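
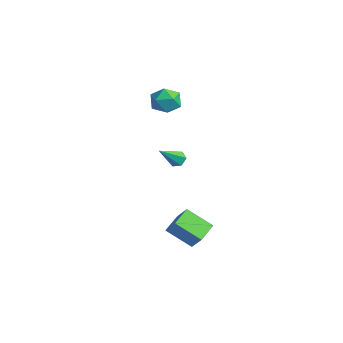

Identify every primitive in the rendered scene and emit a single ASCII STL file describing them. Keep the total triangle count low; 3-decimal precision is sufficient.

solid 
facet normal -0.542 0.783 0.306
outer loop
vertex 1.946 -0.471 -3.471
vertex 2.821 -0.275 -2.423
vertex 3.032 0.722 -4.601
endloop
endfacet
facet normal -0.635 -0.142 -0.760
outer loop
vertex 3.839 -0.445 -5.057
vertex 1.946 -0.471 -3.471
vertex 3.032 0.722 -4.601
endloop
endfacet
facet normal -0.541 0.783 0.306
outer loop
vertex 3.032 0.722 -4.601
vertex 2.821 -0.275 -2.423
vertex 3.908 0.918 -3.553
endloop
endfacet
facet normal 0.551 0.605 -0.574
outer loop
vertex 3.908 0.918 -3.553
vertex 3.839 -0.445 -5.057
vertex 3.032 0.722 -4.601
endloop
endfacet
facet normal -0.552 -0.606 0.574
outer loop
vertex 1.946 -0.471 -3.471
vertex 3.628 -1.442 -2.879
vertex 2.821 -0.275 -2.423
endloop
endfacet
facet normal -0.635 -0.141 -0.760
outer loop
vertex 2.752 -1.638 -3.927
vertex 1.946 -0.471 -3.471
vertex 3.839 -0.445 -5.057
endloop
endfacet
facet normal -0.551 -0.605 0.574
outer loop
vertex 2.752 -1.638 -3.927
vertex 3.628 -1.442 -2.879
vertex 1.946 -0.471 -3.471
endloop
endfacet
facet normal 0.634 0.142 0.760
outer loop
vertex 2.821 -0.275 -2.423
vertex 3.628 -1.442 -2.879
vertex 3.908 0.918 -3.553
endloop
endfacet
facet normal 0.552 0.605 -0.574
outer loop
vertex 4.714 -0.249 -4.009
vertex 3.839 -0.445 -5.057
vertex 3.908 0.918 -3.553
endloop
endfacet
facet normal 0.635 0.142 0.760
outer loop
vertex 3.908 0.918 -3.553
vertex 3.628 -1.442 -2.879
vertex 4.714 -0.249 -4.009
endloop
endfacet
facet normal 0.542 -0.783 -0.306
outer loop
vertex 4.714 -0.249 -4.009
vertex 2.752 -1.638 -3.927
vertex 3.839 -0.445 -5.057
endloop
endfacet
facet normal 0.541 -0.783 -0.306
outer loop
vertex 3.628 -1.442 -2.879
vertex 2.752 -1.638 -3.927
vertex 4.714 -0.249 -4.009
endloop
endfacet
facet normal -0.294 0.706 -0.644
outer loop
vertex 0.786 0.702 0.659
vertex 0.339 0.326 0.451
vertex 0.225 0.71 0.924
endloop
endfacet
facet normal 0.371 0.518 0.770
outer loop
vertex 0.786 0.702 0.659
vertex 0.225 0.71 0.924
vertex 0.981 -1.206 1.849
endloop
endfacet
facet normal -0.296 0.705 -0.644
outer loop
vertex 0.225 0.71 0.924
vertex 0.339 0.326 0.451
vertex -0.221 0.333 0.716
endloop
endfacet
facet normal -0.539 0.184 0.822
outer loop
vertex 0.225 0.71 0.924
vertex -0.221 0.333 0.716
vertex 0.981 -1.206 1.849
endloop
endfacet
facet normal -0.296 0.705 -0.644
outer loop
vertex -0.221 0.333 0.716
vertex 0.339 0.326 0.451
vertex -0.107 -0.051 0.243
endloop
endfacet
facet normal -0.839 -0.503 0.206
outer loop
vertex -0.221 0.333 0.716
vertex -0.107 -0.051 0.243
vertex 0.981 -1.206 1.849
endloop
endfacet
facet normal -0.295 0.705 -0.645
outer loop
vertex -0.107 -0.051 0.243
vertex 0.339 0.326 0.451
vertex 0.453 -0.059 -0.022
endloop
endfacet
facet normal -0.230 -0.857 -0.461
outer loop
vertex -0.107 -0.051 0.243
vertex 0.453 -0.059 -0.022
vertex 0.981 -1.206 1.849
endloop
endfacet
facet normal -0.295 0.705 -0.645
outer loop
vertex 0.453 -0.059 -0.022
vertex 0.339 0.326 0.451
vertex 0.9 0.318 0.186
endloop
endfacet
facet normal 0.680 -0.524 -0.513
outer loop
vertex 0.453 -0.059 -0.022
vertex 0.9 0.318 0.186
vertex 0.981 -1.206 1.849
endloop
endfacet
facet normal -0.294 0.706 -0.644
outer loop
vertex 0.9 0.318 0.186
vertex 0.339 0.326 0.451
vertex 0.786 0.702 0.659
endloop
endfacet
facet normal 0.981 0.164 0.103
outer loop
vertex 0.9 0.318 0.186
vertex 0.786 0.702 0.659
vertex 0.981 -1.206 1.849
endloop
endfacet
facet normal -0.306 0.471 0.827
outer loop
vertex -3.495 1.379 4.385
vertex -2.695 0.897 4.955
vertex -2.518 1.862 4.471
endloop
endfacet
facet normal -0.447 0.860 0.246
outer loop
vertex -3.495 1.379 4.385
vertex -2.518 1.862 4.471
vertex -3.045 1.862 3.513
endloop
endfacet
facet normal -0.863 0.471 -0.184
outer loop
vertex -3.495 1.379 4.385
vertex -3.045 1.862 3.513
vertex -3.549 0.897 3.405
endloop
endfacet
facet normal -0.978 -0.159 0.132
outer loop
vertex -3.495 1.379 4.385
vertex -3.549 0.897 3.405
vertex -3.332 0.301 4.296
endloop
endfacet
facet normal -0.634 -0.158 0.757
outer loop
vertex -3.495 1.379 4.385
vertex -3.332 0.301 4.296
vertex -2.695 0.897 4.955
endloop
endfacet
facet normal 0.169 0.981 -0.093
outer loop
vertex -3.045 1.862 3.513
vertex -2.518 1.862 4.471
vertex -1.968 1.679 3.544
endloop
endfacet
facet normal 0.397 0.352 0.847
outer loop
vertex -2.518 1.862 4.471
vertex -2.695 0.897 4.955
vertex -1.751 1.083 4.435
endloop
endfacet
facet normal -0.134 -0.667 0.733
outer loop
vertex -2.695 0.897 4.955
vertex -3.332 0.301 4.296
vertex -2.255 0.118 4.327
endloop
endfacet
facet normal -0.691 -0.667 -0.278
outer loop
vertex -3.332 0.301 4.296
vertex -3.549 0.897 3.405
vertex -2.782 0.118 3.369
endloop
endfacet
facet normal -0.504 0.351 -0.789
outer loop
vertex -3.549 0.897 3.405
vertex -3.045 1.862 3.513
vertex -2.605 1.083 2.885
endloop
endfacet
facet normal 0.978 0.159 -0.132
outer loop
vertex -1.805 0.601 3.455
vertex -1.968 1.679 3.544
vertex -1.751 1.083 4.435
endloop
endfacet
facet normal 0.863 -0.471 0.184
outer loop
vertex -1.805 0.601 3.455
vertex -1.751 1.083 4.435
vertex -2.255 0.118 4.327
endloop
endfacet
facet normal 0.447 -0.860 -0.246
outer loop
vertex -1.805 0.601 3.455
vertex -2.255 0.118 4.327
vertex -2.782 0.118 3.369
endloop
endfacet
facet normal 0.306 -0.471 -0.827
outer loop
vertex -1.805 0.601 3.455
vertex -2.782 0.118 3.369
vertex -2.605 1.083 2.885
endloop
endfacet
facet normal 0.634 0.158 -0.757
outer loop
vertex -1.805 0.601 3.455
vertex -2.605 1.083 2.885
vertex -1.968 1.679 3.544
endloop
endfacet
facet normal 0.691 0.667 0.278
outer loop
vertex -1.751 1.083 4.435
vertex -1.968 1.679 3.544
vertex -2.518 1.862 4.471
endloop
endfacet
facet normal 0.504 -0.351 0.789
outer loop
vertex -2.255 0.118 4.327
vertex -1.751 1.083 4.435
vertex -2.695 0.897 4.955
endloop
endfacet
facet normal -0.169 -0.981 0.093
outer loop
vertex -2.782 0.118 3.369
vertex -2.255 0.118 4.327
vertex -3.332 0.301 4.296
endloop
endfacet
facet normal -0.397 -0.352 -0.847
outer loop
vertex -2.605 1.083 2.885
vertex -2.782 0.118 3.369
vertex -3.549 0.897 3.405
endloop
endfacet
facet normal 0.134 0.667 -0.733
outer loop
vertex -1.968 1.679 3.544
vertex -2.605 1.083 2.885
vertex -3.045 1.862 3.513
endloop
endfacet

endsolid


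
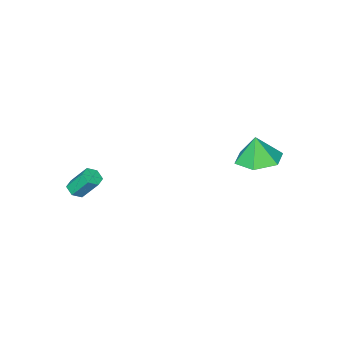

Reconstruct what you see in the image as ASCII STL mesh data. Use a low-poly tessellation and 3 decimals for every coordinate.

solid 
facet normal -0.059 0.126 -0.990
outer loop
vertex -1.253 3.627 1.328
vertex -2.239 4.052 1.441
vertex -1.369 4.691 1.47
endloop
endfacet
facet normal 0.842 0.020 0.538
outer loop
vertex -1.253 3.627 1.328
vertex -1.369 4.691 1.47
vertex -2.161 3.888 2.739
endloop
endfacet
facet normal -0.059 0.126 -0.990
outer loop
vertex -1.369 4.691 1.47
vertex -2.239 4.052 1.441
vertex -2.355 5.117 1.583
endloop
endfacet
facet normal 0.363 0.668 0.649
outer loop
vertex -1.369 4.691 1.47
vertex -2.355 5.117 1.583
vertex -2.161 3.888 2.739
endloop
endfacet
facet normal -0.060 0.125 -0.990
outer loop
vertex -2.355 5.117 1.583
vertex -2.239 4.052 1.441
vertex -3.225 4.477 1.555
endloop
endfacet
facet normal -0.445 0.575 0.686
outer loop
vertex -2.355 5.117 1.583
vertex -3.225 4.477 1.555
vertex -2.161 3.888 2.739
endloop
endfacet
facet normal -0.060 0.126 -0.990
outer loop
vertex -3.225 4.477 1.555
vertex -2.239 4.052 1.441
vertex -3.109 3.413 1.413
endloop
endfacet
facet normal -0.773 -0.166 0.612
outer loop
vertex -3.225 4.477 1.555
vertex -3.109 3.413 1.413
vertex -2.161 3.888 2.739
endloop
endfacet
facet normal -0.060 0.126 -0.990
outer loop
vertex -3.109 3.413 1.413
vertex -2.239 4.052 1.441
vertex -2.123 2.988 1.299
endloop
endfacet
facet normal -0.293 -0.814 0.501
outer loop
vertex -3.109 3.413 1.413
vertex -2.123 2.988 1.299
vertex -2.161 3.888 2.739
endloop
endfacet
facet normal -0.059 0.126 -0.990
outer loop
vertex -2.123 2.988 1.299
vertex -2.239 4.052 1.441
vertex -1.253 3.627 1.328
endloop
endfacet
facet normal 0.514 -0.721 0.464
outer loop
vertex -2.123 2.988 1.299
vertex -1.253 3.627 1.328
vertex -2.161 3.888 2.739
endloop
endfacet
facet normal 0.272 -0.536 -0.799
outer loop
vertex 3.654 -1.775 -1.011
vertex 3.232 -1.609 -1.266
vertex 3.676 -1.34 -1.295
endloop
endfacet
facet normal 0.961 0.115 0.250
outer loop
vertex 3.654 -1.775 -1.011
vertex 3.676 -1.34 -1.295
vertex 3.29 -1.058 0.06
endloop
endfacet
facet normal 0.961 0.114 0.250
outer loop
vertex 3.29 -1.058 0.06
vertex 3.676 -1.34 -1.295
vertex 3.312 -0.622 -0.223
endloop
endfacet
facet normal -0.271 0.534 0.801
outer loop
vertex 3.29 -1.058 0.06
vertex 3.312 -0.622 -0.223
vertex 2.868 -0.891 -0.194
endloop
endfacet
facet normal 0.273 -0.536 -0.799
outer loop
vertex 3.676 -1.34 -1.295
vertex 3.232 -1.609 -1.266
vertex 3.255 -1.174 -1.55
endloop
endfacet
facet normal 0.518 0.781 -0.347
outer loop
vertex 3.676 -1.34 -1.295
vertex 3.255 -1.174 -1.55
vertex 3.312 -0.622 -0.223
endloop
endfacet
facet normal 0.518 0.781 -0.347
outer loop
vertex 3.312 -0.622 -0.223
vertex 3.255 -1.174 -1.55
vertex 2.891 -0.456 -0.478
endloop
endfacet
facet normal -0.273 0.536 0.799
outer loop
vertex 3.312 -0.622 -0.223
vertex 2.891 -0.456 -0.478
vertex 2.868 -0.891 -0.194
endloop
endfacet
facet normal 0.269 -0.536 -0.800
outer loop
vertex 3.255 -1.174 -1.55
vertex 3.232 -1.609 -1.266
vertex 2.81 -1.442 -1.52
endloop
endfacet
facet normal -0.443 0.668 -0.598
outer loop
vertex 3.255 -1.174 -1.55
vertex 2.81 -1.442 -1.52
vertex 2.891 -0.456 -0.478
endloop
endfacet
facet normal -0.443 0.668 -0.598
outer loop
vertex 2.891 -0.456 -0.478
vertex 2.81 -1.442 -1.52
vertex 2.446 -0.725 -0.449
endloop
endfacet
facet normal -0.272 0.536 0.799
outer loop
vertex 2.891 -0.456 -0.478
vertex 2.446 -0.725 -0.449
vertex 2.868 -0.891 -0.194
endloop
endfacet
facet normal 0.271 -0.534 -0.801
outer loop
vertex 2.81 -1.442 -1.52
vertex 3.232 -1.609 -1.266
vertex 2.788 -1.878 -1.237
endloop
endfacet
facet normal -0.961 -0.114 -0.250
outer loop
vertex 2.81 -1.442 -1.52
vertex 2.788 -1.878 -1.237
vertex 2.446 -0.725 -0.449
endloop
endfacet
facet normal -0.962 -0.114 -0.250
outer loop
vertex 2.446 -0.725 -0.449
vertex 2.788 -1.878 -1.237
vertex 2.424 -1.16 -0.165
endloop
endfacet
facet normal -0.272 0.536 0.799
outer loop
vertex 2.446 -0.725 -0.449
vertex 2.424 -1.16 -0.165
vertex 2.868 -0.891 -0.194
endloop
endfacet
facet normal 0.273 -0.536 -0.799
outer loop
vertex 2.788 -1.878 -1.237
vertex 3.232 -1.609 -1.266
vertex 3.209 -2.044 -0.982
endloop
endfacet
facet normal -0.518 -0.781 0.347
outer loop
vertex 2.788 -1.878 -1.237
vertex 3.209 -2.044 -0.982
vertex 2.424 -1.16 -0.165
endloop
endfacet
facet normal -0.518 -0.781 0.347
outer loop
vertex 2.424 -1.16 -0.165
vertex 3.209 -2.044 -0.982
vertex 2.845 -1.326 0.09
endloop
endfacet
facet normal -0.273 0.536 0.799
outer loop
vertex 2.424 -1.16 -0.165
vertex 2.845 -1.326 0.09
vertex 2.868 -0.891 -0.194
endloop
endfacet
facet normal 0.272 -0.536 -0.799
outer loop
vertex 3.209 -2.044 -0.982
vertex 3.232 -1.609 -1.266
vertex 3.654 -1.775 -1.011
endloop
endfacet
facet normal 0.443 -0.668 0.598
outer loop
vertex 3.209 -2.044 -0.982
vertex 3.654 -1.775 -1.011
vertex 2.845 -1.326 0.09
endloop
endfacet
facet normal 0.443 -0.668 0.598
outer loop
vertex 2.845 -1.326 0.09
vertex 3.654 -1.775 -1.011
vertex 3.29 -1.058 0.06
endloop
endfacet
facet normal -0.269 0.536 0.800
outer loop
vertex 2.845 -1.326 0.09
vertex 3.29 -1.058 0.06
vertex 2.868 -0.891 -0.194
endloop
endfacet

endsolid


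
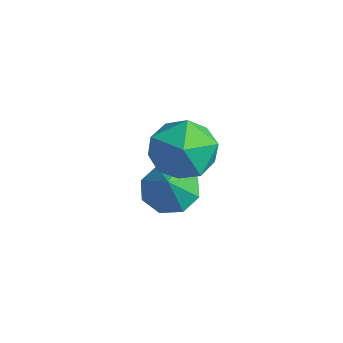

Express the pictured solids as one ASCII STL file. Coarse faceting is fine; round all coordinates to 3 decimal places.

solid 
facet normal 0.166 0.723 0.671
outer loop
vertex -0.094 1.963 4.113
vertex 0.047 1.158 4.946
vertex 0.966 1.523 4.325
endloop
endfacet
facet normal 0.380 0.925 0.020
outer loop
vertex -0.094 1.963 4.113
vertex 0.966 1.523 4.325
vertex 0.613 1.692 3.225
endloop
endfacet
facet normal -0.183 0.890 -0.417
outer loop
vertex -0.094 1.963 4.113
vertex 0.613 1.692 3.225
vertex -0.523 1.431 3.166
endloop
endfacet
facet normal -0.744 0.667 -0.038
outer loop
vertex -0.094 1.963 4.113
vertex -0.523 1.431 3.166
vertex -0.873 1.101 4.23
endloop
endfacet
facet normal -0.529 0.564 0.634
outer loop
vertex -0.094 1.963 4.113
vertex -0.873 1.101 4.23
vertex 0.047 1.158 4.946
endloop
endfacet
facet normal 0.866 0.455 -0.208
outer loop
vertex 0.613 1.692 3.225
vertex 0.966 1.523 4.325
vertex 1.193 0.719 3.51
endloop
endfacet
facet normal 0.519 0.129 0.845
outer loop
vertex 0.966 1.523 4.325
vertex 0.047 1.158 4.946
vertex 0.843 0.389 4.574
endloop
endfacet
facet normal -0.604 -0.130 0.786
outer loop
vertex 0.047 1.158 4.946
vertex -0.873 1.101 4.23
vertex -0.293 0.128 4.515
endloop
endfacet
facet normal -0.953 0.037 -0.302
outer loop
vertex -0.873 1.101 4.23
vertex -0.523 1.431 3.166
vertex -0.646 0.297 3.415
endloop
endfacet
facet normal -0.044 0.398 -0.916
outer loop
vertex -0.523 1.431 3.166
vertex 0.613 1.692 3.225
vertex 0.273 0.662 2.794
endloop
endfacet
facet normal 0.744 -0.667 0.038
outer loop
vertex 0.414 -0.143 3.627
vertex 1.193 0.719 3.51
vertex 0.843 0.389 4.574
endloop
endfacet
facet normal 0.183 -0.890 0.417
outer loop
vertex 0.414 -0.143 3.627
vertex 0.843 0.389 4.574
vertex -0.293 0.128 4.515
endloop
endfacet
facet normal -0.380 -0.925 -0.020
outer loop
vertex 0.414 -0.143 3.627
vertex -0.293 0.128 4.515
vertex -0.646 0.297 3.415
endloop
endfacet
facet normal -0.166 -0.723 -0.671
outer loop
vertex 0.414 -0.143 3.627
vertex -0.646 0.297 3.415
vertex 0.273 0.662 2.794
endloop
endfacet
facet normal 0.529 -0.564 -0.634
outer loop
vertex 0.414 -0.143 3.627
vertex 0.273 0.662 2.794
vertex 1.193 0.719 3.51
endloop
endfacet
facet normal 0.953 -0.037 0.302
outer loop
vertex 0.843 0.389 4.574
vertex 1.193 0.719 3.51
vertex 0.966 1.523 4.325
endloop
endfacet
facet normal 0.044 -0.398 0.916
outer loop
vertex -0.293 0.128 4.515
vertex 0.843 0.389 4.574
vertex 0.047 1.158 4.946
endloop
endfacet
facet normal -0.866 -0.455 0.208
outer loop
vertex -0.646 0.297 3.415
vertex -0.293 0.128 4.515
vertex -0.873 1.101 4.23
endloop
endfacet
facet normal -0.519 -0.129 -0.845
outer loop
vertex 0.273 0.662 2.794
vertex -0.646 0.297 3.415
vertex -0.523 1.431 3.166
endloop
endfacet
facet normal 0.604 0.130 -0.786
outer loop
vertex 1.193 0.719 3.51
vertex 0.273 0.662 2.794
vertex 0.613 1.692 3.225
endloop
endfacet
facet normal -0.448 0.402 -0.799
outer loop
vertex -0.589 2.11 0.539
vertex -1.326 1.6 0.695
vertex -1.049 2.426 0.956
endloop
endfacet
facet normal 0.751 0.417 0.512
outer loop
vertex -0.589 2.11 0.539
vertex -1.049 2.426 0.956
vertex -0.794 1.12 1.645
endloop
endfacet
facet normal -0.448 0.402 -0.799
outer loop
vertex -1.049 2.426 0.956
vertex -1.326 1.6 0.695
vertex -1.671 2.258 1.22
endloop
endfacet
facet normal 0.226 0.489 0.843
outer loop
vertex -1.049 2.426 0.956
vertex -1.671 2.258 1.22
vertex -0.794 1.12 1.645
endloop
endfacet
facet normal -0.448 0.402 -0.798
outer loop
vertex -1.671 2.258 1.22
vertex -1.326 1.6 0.695
vertex -2.091 1.704 1.177
endloop
endfacet
facet normal -0.280 0.139 0.950
outer loop
vertex -1.671 2.258 1.22
vertex -2.091 1.704 1.177
vertex -0.794 1.12 1.645
endloop
endfacet
facet normal -0.448 0.403 -0.798
outer loop
vertex -2.091 1.704 1.177
vertex -1.326 1.6 0.695
vertex -2.063 1.089 0.851
endloop
endfacet
facet normal -0.471 -0.430 0.770
outer loop
vertex -2.091 1.704 1.177
vertex -2.063 1.089 0.851
vertex -0.794 1.12 1.645
endloop
endfacet
facet normal -0.448 0.403 -0.798
outer loop
vertex -2.063 1.089 0.851
vertex -1.326 1.6 0.695
vertex -1.604 0.773 0.434
endloop
endfacet
facet normal -0.235 -0.882 0.410
outer loop
vertex -2.063 1.089 0.851
vertex -1.604 0.773 0.434
vertex -0.794 1.12 1.645
endloop
endfacet
facet normal -0.447 0.402 -0.799
outer loop
vertex -1.604 0.773 0.434
vertex -1.326 1.6 0.695
vertex -0.981 0.941 0.17
endloop
endfacet
facet normal 0.291 -0.954 0.079
outer loop
vertex -1.604 0.773 0.434
vertex -0.981 0.941 0.17
vertex -0.794 1.12 1.645
endloop
endfacet
facet normal -0.448 0.402 -0.799
outer loop
vertex -0.981 0.941 0.17
vertex -1.326 1.6 0.695
vertex -0.561 1.495 0.213
endloop
endfacet
facet normal 0.798 -0.603 -0.028
outer loop
vertex -0.981 0.941 0.17
vertex -0.561 1.495 0.213
vertex -0.794 1.12 1.645
endloop
endfacet
facet normal -0.448 0.403 -0.798
outer loop
vertex -0.561 1.495 0.213
vertex -1.326 1.6 0.695
vertex -0.589 2.11 0.539
endloop
endfacet
facet normal 0.988 -0.035 0.151
outer loop
vertex -0.561 1.495 0.213
vertex -0.589 2.11 0.539
vertex -0.794 1.12 1.645
endloop
endfacet

endsolid


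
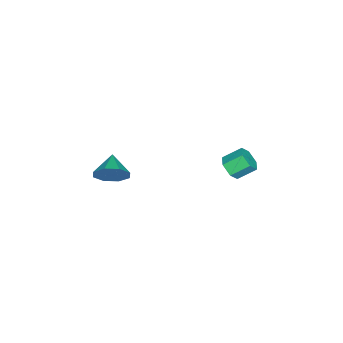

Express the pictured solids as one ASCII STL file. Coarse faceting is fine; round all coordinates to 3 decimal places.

solid 
facet normal 0.365 -0.732 -0.575
outer loop
vertex 4.347 2.626 0.847
vertex 3.936 2.858 0.291
vertex 4.61 3.123 0.381
endloop
endfacet
facet normal 0.859 0.026 0.512
outer loop
vertex 4.347 2.626 0.847
vertex 4.61 3.123 0.381
vertex 3.916 3.49 1.526
endloop
endfacet
facet normal 0.859 0.027 0.512
outer loop
vertex 3.916 3.49 1.526
vertex 4.61 3.123 0.381
vertex 4.178 3.987 1.06
endloop
endfacet
facet normal -0.365 0.732 0.575
outer loop
vertex 3.916 3.49 1.526
vertex 4.178 3.987 1.06
vertex 3.504 3.722 0.969
endloop
endfacet
facet normal 0.365 -0.732 -0.576
outer loop
vertex 4.61 3.123 0.381
vertex 3.936 2.858 0.291
vertex 4.198 3.355 -0.175
endloop
endfacet
facet normal 0.740 0.603 -0.297
outer loop
vertex 4.61 3.123 0.381
vertex 4.198 3.355 -0.175
vertex 4.178 3.987 1.06
endloop
endfacet
facet normal 0.741 0.603 -0.296
outer loop
vertex 4.178 3.987 1.06
vertex 4.198 3.355 -0.175
vertex 3.767 4.219 0.504
endloop
endfacet
facet normal -0.365 0.732 0.575
outer loop
vertex 4.178 3.987 1.06
vertex 3.767 4.219 0.504
vertex 3.504 3.722 0.969
endloop
endfacet
facet normal 0.365 -0.732 -0.575
outer loop
vertex 4.198 3.355 -0.175
vertex 3.936 2.858 0.291
vertex 3.524 3.09 -0.266
endloop
endfacet
facet normal -0.118 0.577 -0.808
outer loop
vertex 4.198 3.355 -0.175
vertex 3.524 3.09 -0.266
vertex 3.767 4.219 0.504
endloop
endfacet
facet normal -0.118 0.577 -0.808
outer loop
vertex 3.767 4.219 0.504
vertex 3.524 3.09 -0.266
vertex 3.093 3.954 0.413
endloop
endfacet
facet normal -0.365 0.732 0.575
outer loop
vertex 3.767 4.219 0.504
vertex 3.093 3.954 0.413
vertex 3.504 3.722 0.969
endloop
endfacet
facet normal 0.365 -0.732 -0.575
outer loop
vertex 3.524 3.09 -0.266
vertex 3.936 2.858 0.291
vertex 3.262 2.593 0.2
endloop
endfacet
facet normal -0.859 -0.027 -0.511
outer loop
vertex 3.524 3.09 -0.266
vertex 3.262 2.593 0.2
vertex 3.093 3.954 0.413
endloop
endfacet
facet normal -0.858 -0.026 -0.513
outer loop
vertex 3.093 3.954 0.413
vertex 3.262 2.593 0.2
vertex 2.83 3.457 0.879
endloop
endfacet
facet normal -0.365 0.732 0.575
outer loop
vertex 3.093 3.954 0.413
vertex 2.83 3.457 0.879
vertex 3.504 3.722 0.969
endloop
endfacet
facet normal 0.365 -0.732 -0.575
outer loop
vertex 3.262 2.593 0.2
vertex 3.936 2.858 0.291
vertex 3.673 2.361 0.756
endloop
endfacet
facet normal -0.741 -0.603 0.296
outer loop
vertex 3.262 2.593 0.2
vertex 3.673 2.361 0.756
vertex 2.83 3.457 0.879
endloop
endfacet
facet normal -0.740 -0.603 0.297
outer loop
vertex 2.83 3.457 0.879
vertex 3.673 2.361 0.756
vertex 3.242 3.225 1.435
endloop
endfacet
facet normal -0.365 0.732 0.576
outer loop
vertex 2.83 3.457 0.879
vertex 3.242 3.225 1.435
vertex 3.504 3.722 0.969
endloop
endfacet
facet normal 0.365 -0.732 -0.575
outer loop
vertex 3.673 2.361 0.756
vertex 3.936 2.858 0.291
vertex 4.347 2.626 0.847
endloop
endfacet
facet normal 0.118 -0.577 0.808
outer loop
vertex 3.673 2.361 0.756
vertex 4.347 2.626 0.847
vertex 3.242 3.225 1.435
endloop
endfacet
facet normal 0.118 -0.577 0.808
outer loop
vertex 3.242 3.225 1.435
vertex 4.347 2.626 0.847
vertex 3.916 3.49 1.526
endloop
endfacet
facet normal -0.365 0.732 0.575
outer loop
vertex 3.242 3.225 1.435
vertex 3.916 3.49 1.526
vertex 3.504 3.722 0.969
endloop
endfacet
facet normal 0.860 0.318 -0.400
outer loop
vertex 5.019 -3.44 -0.92
vertex 4.545 -3.254 -1.792
vertex 4.737 -2.721 -0.955
endloop
endfacet
facet normal -0.192 -0.027 0.981
outer loop
vertex 5.019 -3.44 -0.92
vertex 4.737 -2.721 -0.955
vertex 3.375 -3.686 -1.248
endloop
endfacet
facet normal 0.860 0.318 -0.400
outer loop
vertex 4.737 -2.721 -0.955
vertex 4.545 -3.254 -1.792
vertex 4.342 -2.315 -1.481
endloop
endfacet
facet normal -0.491 0.471 0.733
outer loop
vertex 4.737 -2.721 -0.955
vertex 4.342 -2.315 -1.481
vertex 3.375 -3.686 -1.248
endloop
endfacet
facet normal 0.860 0.318 -0.399
outer loop
vertex 4.342 -2.315 -1.481
vertex 4.545 -3.254 -1.792
vertex 4.066 -2.458 -2.189
endloop
endfacet
facet normal -0.787 0.587 0.188
outer loop
vertex 4.342 -2.315 -1.481
vertex 4.066 -2.458 -2.189
vertex 3.375 -3.686 -1.248
endloop
endfacet
facet normal 0.860 0.317 -0.400
outer loop
vertex 4.066 -2.458 -2.189
vertex 4.545 -3.254 -1.792
vertex 4.07 -3.068 -2.664
endloop
endfacet
facet normal -0.907 0.254 -0.334
outer loop
vertex 4.066 -2.458 -2.189
vertex 4.07 -3.068 -2.664
vertex 3.375 -3.686 -1.248
endloop
endfacet
facet normal 0.859 0.319 -0.400
outer loop
vertex 4.07 -3.068 -2.664
vertex 4.545 -3.254 -1.792
vertex 4.353 -3.786 -2.628
endloop
endfacet
facet normal -0.780 -0.334 -0.529
outer loop
vertex 4.07 -3.068 -2.664
vertex 4.353 -3.786 -2.628
vertex 3.375 -3.686 -1.248
endloop
endfacet
facet normal 0.860 0.317 -0.399
outer loop
vertex 4.353 -3.786 -2.628
vertex 4.545 -3.254 -1.792
vertex 4.747 -4.193 -2.103
endloop
endfacet
facet normal -0.482 -0.830 -0.281
outer loop
vertex 4.353 -3.786 -2.628
vertex 4.747 -4.193 -2.103
vertex 3.375 -3.686 -1.248
endloop
endfacet
facet normal 0.860 0.317 -0.399
outer loop
vertex 4.747 -4.193 -2.103
vertex 4.545 -3.254 -1.792
vertex 5.023 -4.05 -1.395
endloop
endfacet
facet normal -0.186 -0.947 0.264
outer loop
vertex 4.747 -4.193 -2.103
vertex 5.023 -4.05 -1.395
vertex 3.375 -3.686 -1.248
endloop
endfacet
facet normal 0.860 0.317 -0.400
outer loop
vertex 5.023 -4.05 -1.395
vertex 4.545 -3.254 -1.792
vertex 5.019 -3.44 -0.92
endloop
endfacet
facet normal -0.065 -0.613 0.787
outer loop
vertex 5.023 -4.05 -1.395
vertex 5.019 -3.44 -0.92
vertex 3.375 -3.686 -1.248
endloop
endfacet

endsolid


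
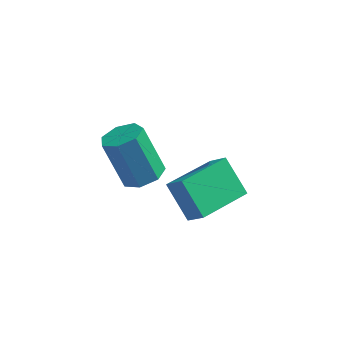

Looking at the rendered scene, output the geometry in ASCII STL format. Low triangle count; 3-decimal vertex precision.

solid 
facet normal -0.574 0.456 0.680
outer loop
vertex 2.253 3.112 0.151
vertex 3.522 4.905 0.02
vertex 1.579 3.528 -0.697
endloop
endfacet
facet normal -0.577 -0.815 0.059
outer loop
vertex 2.578 2.735 -1.88
vertex 2.253 3.112 0.151
vertex 1.579 3.528 -0.697
endloop
endfacet
facet normal -0.574 0.456 0.680
outer loop
vertex 1.579 3.528 -0.697
vertex 3.522 4.905 0.02
vertex 2.848 5.321 -0.827
endloop
endfacet
facet normal -0.581 0.358 -0.731
outer loop
vertex 2.848 5.321 -0.827
vertex 2.578 2.735 -1.88
vertex 1.579 3.528 -0.697
endloop
endfacet
facet normal 0.581 -0.358 0.731
outer loop
vertex 2.253 3.112 0.151
vertex 4.521 4.112 -1.163
vertex 3.522 4.905 0.02
endloop
endfacet
facet normal -0.577 -0.815 0.059
outer loop
vertex 3.252 2.319 -1.033
vertex 2.253 3.112 0.151
vertex 2.578 2.735 -1.88
endloop
endfacet
facet normal 0.581 -0.358 0.731
outer loop
vertex 3.252 2.319 -1.033
vertex 4.521 4.112 -1.163
vertex 2.253 3.112 0.151
endloop
endfacet
facet normal 0.577 0.815 -0.059
outer loop
vertex 3.522 4.905 0.02
vertex 4.521 4.112 -1.163
vertex 2.848 5.321 -0.827
endloop
endfacet
facet normal -0.581 0.358 -0.730
outer loop
vertex 3.847 4.528 -2.011
vertex 2.578 2.735 -1.88
vertex 2.848 5.321 -0.827
endloop
endfacet
facet normal 0.577 0.815 -0.059
outer loop
vertex 2.848 5.321 -0.827
vertex 4.521 4.112 -1.163
vertex 3.847 4.528 -2.011
endloop
endfacet
facet normal 0.574 -0.456 -0.680
outer loop
vertex 3.847 4.528 -2.011
vertex 3.252 2.319 -1.033
vertex 2.578 2.735 -1.88
endloop
endfacet
facet normal 0.574 -0.456 -0.680
outer loop
vertex 4.521 4.112 -1.163
vertex 3.252 2.319 -1.033
vertex 3.847 4.528 -2.011
endloop
endfacet
facet normal 0.421 -0.171 -0.891
outer loop
vertex 1.831 1.265 2.2
vertex 1.21 1.671 1.829
vertex 1.93 1.973 2.111
endloop
endfacet
facet normal 0.897 -0.070 0.437
outer loop
vertex 1.831 1.265 2.2
vertex 1.93 1.973 2.111
vertex 0.952 1.623 4.062
endloop
endfacet
facet normal 0.897 -0.069 0.437
outer loop
vertex 0.952 1.623 4.062
vertex 1.93 1.973 2.111
vertex 1.05 2.331 3.973
endloop
endfacet
facet normal -0.420 0.170 0.891
outer loop
vertex 0.952 1.623 4.062
vertex 1.05 2.331 3.973
vertex 0.33 2.029 3.691
endloop
endfacet
facet normal 0.421 -0.171 -0.891
outer loop
vertex 1.93 1.973 2.111
vertex 1.21 1.671 1.829
vertex 1.486 2.453 1.809
endloop
endfacet
facet normal 0.665 0.726 0.175
outer loop
vertex 1.93 1.973 2.111
vertex 1.486 2.453 1.809
vertex 1.05 2.331 3.973
endloop
endfacet
facet normal 0.666 0.725 0.175
outer loop
vertex 1.05 2.331 3.973
vertex 1.486 2.453 1.809
vertex 0.607 2.811 3.671
endloop
endfacet
facet normal -0.421 0.172 0.891
outer loop
vertex 1.05 2.331 3.973
vertex 0.607 2.811 3.671
vertex 0.33 2.029 3.691
endloop
endfacet
facet normal 0.421 -0.171 -0.891
outer loop
vertex 1.486 2.453 1.809
vertex 1.21 1.671 1.829
vertex 0.834 2.345 1.522
endloop
endfacet
facet normal -0.065 0.974 -0.218
outer loop
vertex 1.486 2.453 1.809
vertex 0.834 2.345 1.522
vertex 0.607 2.811 3.671
endloop
endfacet
facet normal -0.065 0.974 -0.218
outer loop
vertex 0.607 2.811 3.671
vertex 0.834 2.345 1.522
vertex -0.045 2.703 3.384
endloop
endfacet
facet normal -0.421 0.172 0.891
outer loop
vertex 0.607 2.811 3.671
vertex -0.045 2.703 3.384
vertex 0.33 2.029 3.691
endloop
endfacet
facet normal 0.421 -0.171 -0.891
outer loop
vertex 0.834 2.345 1.522
vertex 1.21 1.671 1.829
vertex 0.465 1.729 1.466
endloop
endfacet
facet normal -0.749 0.489 -0.447
outer loop
vertex 0.834 2.345 1.522
vertex 0.465 1.729 1.466
vertex -0.045 2.703 3.384
endloop
endfacet
facet normal -0.749 0.489 -0.447
outer loop
vertex -0.045 2.703 3.384
vertex 0.465 1.729 1.466
vertex -0.414 2.087 3.328
endloop
endfacet
facet normal -0.421 0.171 0.891
outer loop
vertex -0.045 2.703 3.384
vertex -0.414 2.087 3.328
vertex 0.33 2.029 3.691
endloop
endfacet
facet normal 0.421 -0.171 -0.891
outer loop
vertex 0.465 1.729 1.466
vertex 1.21 1.671 1.829
vertex 0.657 1.069 1.683
endloop
endfacet
facet normal -0.867 -0.364 -0.339
outer loop
vertex 0.465 1.729 1.466
vertex 0.657 1.069 1.683
vertex -0.414 2.087 3.328
endloop
endfacet
facet normal -0.867 -0.363 -0.340
outer loop
vertex -0.414 2.087 3.328
vertex 0.657 1.069 1.683
vertex -0.223 1.427 3.545
endloop
endfacet
facet normal -0.421 0.171 0.891
outer loop
vertex -0.414 2.087 3.328
vertex -0.223 1.427 3.545
vertex 0.33 2.029 3.691
endloop
endfacet
facet normal 0.422 -0.171 -0.890
outer loop
vertex 0.657 1.069 1.683
vertex 1.21 1.671 1.829
vertex 1.264 0.863 2.01
endloop
endfacet
facet normal -0.333 -0.943 0.024
outer loop
vertex 0.657 1.069 1.683
vertex 1.264 0.863 2.01
vertex -0.223 1.427 3.545
endloop
endfacet
facet normal -0.333 -0.943 0.024
outer loop
vertex -0.223 1.427 3.545
vertex 1.264 0.863 2.01
vertex 0.385 1.221 3.872
endloop
endfacet
facet normal -0.421 0.171 0.891
outer loop
vertex -0.223 1.427 3.545
vertex 0.385 1.221 3.872
vertex 0.33 2.029 3.691
endloop
endfacet
facet normal 0.420 -0.172 -0.891
outer loop
vertex 1.264 0.863 2.01
vertex 1.21 1.671 1.829
vertex 1.831 1.265 2.2
endloop
endfacet
facet normal 0.452 -0.812 0.369
outer loop
vertex 1.264 0.863 2.01
vertex 1.831 1.265 2.2
vertex 0.385 1.221 3.872
endloop
endfacet
facet normal 0.452 -0.812 0.369
outer loop
vertex 0.385 1.221 3.872
vertex 1.831 1.265 2.2
vertex 0.952 1.623 4.062
endloop
endfacet
facet normal -0.420 0.171 0.891
outer loop
vertex 0.385 1.221 3.872
vertex 0.952 1.623 4.062
vertex 0.33 2.029 3.691
endloop
endfacet

endsolid


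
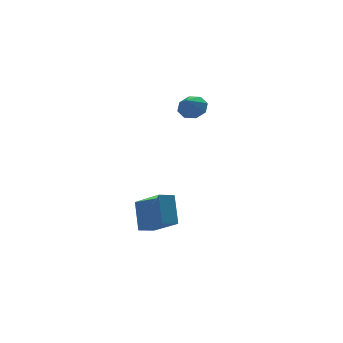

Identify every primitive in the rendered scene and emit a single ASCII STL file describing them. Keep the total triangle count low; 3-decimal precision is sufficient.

solid 
facet normal -0.951 -0.170 0.257
outer loop
vertex -1.419 -1.917 -3.057
vertex -1.234 -0.986 -1.757
vertex -1.966 -0.394 -4.072
endloop
endfacet
facet normal -0.114 -0.579 -0.807
outer loop
vertex -1.186 -0.254 -4.283
vertex -1.419 -1.917 -3.057
vertex -1.966 -0.394 -4.072
endloop
endfacet
facet normal -0.951 -0.170 0.257
outer loop
vertex -1.966 -0.394 -4.072
vertex -1.234 -0.986 -1.757
vertex -1.781 0.538 -2.772
endloop
endfacet
facet normal -0.287 0.797 -0.531
outer loop
vertex -1.781 0.538 -2.772
vertex -1.186 -0.254 -4.283
vertex -1.966 -0.394 -4.072
endloop
endfacet
facet normal 0.287 -0.798 0.531
outer loop
vertex -1.419 -1.917 -3.057
vertex -0.454 -0.846 -1.968
vertex -1.234 -0.986 -1.757
endloop
endfacet
facet normal -0.115 -0.579 -0.807
outer loop
vertex -0.639 -1.778 -3.268
vertex -1.419 -1.917 -3.057
vertex -1.186 -0.254 -4.283
endloop
endfacet
facet normal 0.286 -0.798 0.531
outer loop
vertex -0.639 -1.778 -3.268
vertex -0.454 -0.846 -1.968
vertex -1.419 -1.917 -3.057
endloop
endfacet
facet normal 0.115 0.579 0.807
outer loop
vertex -1.234 -0.986 -1.757
vertex -0.454 -0.846 -1.968
vertex -1.781 0.538 -2.772
endloop
endfacet
facet normal -0.286 0.798 -0.531
outer loop
vertex -1.001 0.677 -2.983
vertex -1.186 -0.254 -4.283
vertex -1.781 0.538 -2.772
endloop
endfacet
facet normal 0.115 0.579 0.807
outer loop
vertex -1.781 0.538 -2.772
vertex -0.454 -0.846 -1.968
vertex -1.001 0.677 -2.983
endloop
endfacet
facet normal 0.951 0.170 -0.257
outer loop
vertex -1.001 0.677 -2.983
vertex -0.639 -1.778 -3.268
vertex -1.186 -0.254 -4.283
endloop
endfacet
facet normal 0.951 0.170 -0.257
outer loop
vertex -0.454 -0.846 -1.968
vertex -0.639 -1.778 -3.268
vertex -1.001 0.677 -2.983
endloop
endfacet
facet normal 0.501 0.540 -0.676
outer loop
vertex 1.648 1.387 2.868
vertex 1.182 1.193 2.368
vertex 1.228 1.73 2.831
endloop
endfacet
facet normal 0.055 0.173 0.983
outer loop
vertex 1.648 1.387 2.868
vertex 1.228 1.73 2.831
vertex 0.678 0.647 3.052
endloop
endfacet
facet normal 0.499 0.541 -0.677
outer loop
vertex 1.228 1.73 2.831
vertex 1.182 1.193 2.368
vertex 0.781 1.758 2.524
endloop
endfacet
facet normal -0.499 0.409 0.764
outer loop
vertex 1.228 1.73 2.831
vertex 0.781 1.758 2.524
vertex 0.678 0.647 3.052
endloop
endfacet
facet normal 0.500 0.542 -0.676
outer loop
vertex 0.781 1.758 2.524
vertex 1.182 1.193 2.368
vertex 0.569 1.456 2.125
endloop
endfacet
facet normal -0.921 0.234 0.312
outer loop
vertex 0.781 1.758 2.524
vertex 0.569 1.456 2.125
vertex 0.678 0.647 3.052
endloop
endfacet
facet normal 0.500 0.541 -0.676
outer loop
vertex 0.569 1.456 2.125
vertex 1.182 1.193 2.368
vertex 0.716 1.0 1.869
endloop
endfacet
facet normal -0.962 -0.251 -0.106
outer loop
vertex 0.569 1.456 2.125
vertex 0.716 1.0 1.869
vertex 0.678 0.647 3.052
endloop
endfacet
facet normal 0.499 0.542 -0.676
outer loop
vertex 0.716 1.0 1.869
vertex 1.182 1.193 2.368
vertex 1.137 0.657 1.905
endloop
endfacet
facet normal -0.599 -0.762 -0.246
outer loop
vertex 0.716 1.0 1.869
vertex 1.137 0.657 1.905
vertex 0.678 0.647 3.052
endloop
endfacet
facet normal 0.500 0.542 -0.676
outer loop
vertex 1.137 0.657 1.905
vertex 1.182 1.193 2.368
vertex 1.584 0.629 2.213
endloop
endfacet
facet normal -0.044 -0.999 -0.026
outer loop
vertex 1.137 0.657 1.905
vertex 1.584 0.629 2.213
vertex 0.678 0.647 3.052
endloop
endfacet
facet normal 0.500 0.542 -0.676
outer loop
vertex 1.584 0.629 2.213
vertex 1.182 1.193 2.368
vertex 1.796 0.931 2.612
endloop
endfacet
facet normal 0.376 -0.824 0.424
outer loop
vertex 1.584 0.629 2.213
vertex 1.796 0.931 2.612
vertex 0.678 0.647 3.052
endloop
endfacet
facet normal 0.500 0.542 -0.676
outer loop
vertex 1.796 0.931 2.612
vertex 1.182 1.193 2.368
vertex 1.648 1.387 2.868
endloop
endfacet
facet normal 0.418 -0.338 0.843
outer loop
vertex 1.796 0.931 2.612
vertex 1.648 1.387 2.868
vertex 0.678 0.647 3.052
endloop
endfacet

endsolid


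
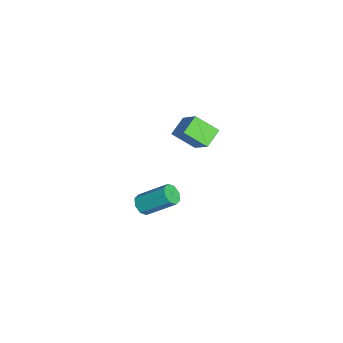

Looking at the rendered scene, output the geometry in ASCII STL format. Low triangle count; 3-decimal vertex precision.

solid 
facet normal -0.177 -0.757 -0.629
outer loop
vertex -1.206 0.598 -2.939
vertex -1.59 0.959 -3.266
vertex -0.983 0.834 -3.286
endloop
endfacet
facet normal 0.865 -0.423 0.268
outer loop
vertex -1.206 0.598 -2.939
vertex -0.983 0.834 -3.286
vertex -0.866 2.061 -1.726
endloop
endfacet
facet normal 0.865 -0.424 0.269
outer loop
vertex -0.866 2.061 -1.726
vertex -0.983 0.834 -3.286
vertex -0.643 2.296 -2.073
endloop
endfacet
facet normal 0.176 0.759 0.627
outer loop
vertex -0.866 2.061 -1.726
vertex -0.643 2.296 -2.073
vertex -1.25 2.421 -2.054
endloop
endfacet
facet normal -0.177 -0.758 -0.627
outer loop
vertex -0.983 0.834 -3.286
vertex -1.59 0.959 -3.266
vertex -1.115 1.142 -3.621
endloop
endfacet
facet normal 0.944 0.051 -0.326
outer loop
vertex -0.983 0.834 -3.286
vertex -1.115 1.142 -3.621
vertex -0.643 2.296 -2.073
endloop
endfacet
facet normal 0.944 0.052 -0.327
outer loop
vertex -0.643 2.296 -2.073
vertex -1.115 1.142 -3.621
vertex -0.776 2.605 -2.408
endloop
endfacet
facet normal 0.176 0.757 0.629
outer loop
vertex -0.643 2.296 -2.073
vertex -0.776 2.605 -2.408
vertex -1.25 2.421 -2.054
endloop
endfacet
facet normal -0.178 -0.757 -0.628
outer loop
vertex -1.115 1.142 -3.621
vertex -1.59 0.959 -3.266
vertex -1.526 1.344 -3.748
endloop
endfacet
facet normal 0.470 0.496 -0.730
outer loop
vertex -1.115 1.142 -3.621
vertex -1.526 1.344 -3.748
vertex -0.776 2.605 -2.408
endloop
endfacet
facet normal 0.471 0.496 -0.730
outer loop
vertex -0.776 2.605 -2.408
vertex -1.526 1.344 -3.748
vertex -1.186 2.806 -2.536
endloop
endfacet
facet normal 0.175 0.758 0.629
outer loop
vertex -0.776 2.605 -2.408
vertex -1.186 2.806 -2.536
vertex -1.25 2.421 -2.054
endloop
endfacet
facet normal -0.174 -0.758 -0.629
outer loop
vertex -1.526 1.344 -3.748
vertex -1.59 0.959 -3.266
vertex -1.974 1.319 -3.594
endloop
endfacet
facet normal -0.279 0.650 -0.706
outer loop
vertex -1.526 1.344 -3.748
vertex -1.974 1.319 -3.594
vertex -1.186 2.806 -2.536
endloop
endfacet
facet normal -0.279 0.651 -0.706
outer loop
vertex -1.186 2.806 -2.536
vertex -1.974 1.319 -3.594
vertex -1.634 2.782 -2.381
endloop
endfacet
facet normal 0.177 0.757 0.628
outer loop
vertex -1.186 2.806 -2.536
vertex -1.634 2.782 -2.381
vertex -1.25 2.421 -2.054
endloop
endfacet
facet normal -0.176 -0.759 -0.627
outer loop
vertex -1.974 1.319 -3.594
vertex -1.59 0.959 -3.266
vertex -2.197 1.084 -3.247
endloop
endfacet
facet normal -0.865 0.424 -0.269
outer loop
vertex -1.974 1.319 -3.594
vertex -2.197 1.084 -3.247
vertex -1.634 2.782 -2.381
endloop
endfacet
facet normal -0.865 0.424 -0.268
outer loop
vertex -1.634 2.782 -2.381
vertex -2.197 1.084 -3.247
vertex -1.857 2.546 -2.034
endloop
endfacet
facet normal 0.177 0.757 0.629
outer loop
vertex -1.634 2.782 -2.381
vertex -1.857 2.546 -2.034
vertex -1.25 2.421 -2.054
endloop
endfacet
facet normal -0.176 -0.757 -0.629
outer loop
vertex -2.197 1.084 -3.247
vertex -1.59 0.959 -3.266
vertex -2.064 0.775 -2.912
endloop
endfacet
facet normal -0.944 -0.052 0.327
outer loop
vertex -2.197 1.084 -3.247
vertex -2.064 0.775 -2.912
vertex -1.857 2.546 -2.034
endloop
endfacet
facet normal -0.944 -0.051 0.325
outer loop
vertex -1.857 2.546 -2.034
vertex -2.064 0.775 -2.912
vertex -1.725 2.238 -1.699
endloop
endfacet
facet normal 0.177 0.758 0.627
outer loop
vertex -1.857 2.546 -2.034
vertex -1.725 2.238 -1.699
vertex -1.25 2.421 -2.054
endloop
endfacet
facet normal -0.175 -0.758 -0.629
outer loop
vertex -2.064 0.775 -2.912
vertex -1.59 0.959 -3.266
vertex -1.654 0.574 -2.784
endloop
endfacet
facet normal -0.471 -0.496 0.730
outer loop
vertex -2.064 0.775 -2.912
vertex -1.654 0.574 -2.784
vertex -1.725 2.238 -1.699
endloop
endfacet
facet normal -0.470 -0.496 0.730
outer loop
vertex -1.725 2.238 -1.699
vertex -1.654 0.574 -2.784
vertex -1.314 2.036 -1.572
endloop
endfacet
facet normal 0.178 0.757 0.628
outer loop
vertex -1.725 2.238 -1.699
vertex -1.314 2.036 -1.572
vertex -1.25 2.421 -2.054
endloop
endfacet
facet normal -0.177 -0.757 -0.628
outer loop
vertex -1.654 0.574 -2.784
vertex -1.59 0.959 -3.266
vertex -1.206 0.598 -2.939
endloop
endfacet
facet normal 0.279 -0.650 0.706
outer loop
vertex -1.654 0.574 -2.784
vertex -1.206 0.598 -2.939
vertex -1.314 2.036 -1.572
endloop
endfacet
facet normal 0.279 -0.651 0.706
outer loop
vertex -1.314 2.036 -1.572
vertex -1.206 0.598 -2.939
vertex -0.866 2.061 -1.726
endloop
endfacet
facet normal 0.174 0.758 0.629
outer loop
vertex -1.314 2.036 -1.572
vertex -0.866 2.061 -1.726
vertex -1.25 2.421 -2.054
endloop
endfacet
facet normal -0.654 -0.289 -0.699
outer loop
vertex -2.312 2.986 3.067
vertex -1.963 4.102 2.279
vertex -1.533 2.399 2.581
endloop
endfacet
facet normal -0.247 -0.791 0.559
outer loop
vertex -0.317 2.938 3.881
vertex -2.312 2.986 3.067
vertex -1.533 2.399 2.581
endloop
endfacet
facet normal -0.654 -0.289 -0.699
outer loop
vertex -1.533 2.399 2.581
vertex -1.963 4.102 2.279
vertex -1.184 3.515 1.793
endloop
endfacet
facet normal 0.715 -0.538 -0.446
outer loop
vertex -1.184 3.515 1.793
vertex -0.317 2.938 3.881
vertex -1.533 2.399 2.581
endloop
endfacet
facet normal -0.715 0.538 0.446
outer loop
vertex -2.312 2.986 3.067
vertex -0.747 4.641 3.579
vertex -1.963 4.102 2.279
endloop
endfacet
facet normal -0.247 -0.791 0.559
outer loop
vertex -1.096 3.525 4.367
vertex -2.312 2.986 3.067
vertex -0.317 2.938 3.881
endloop
endfacet
facet normal -0.715 0.538 0.446
outer loop
vertex -1.096 3.525 4.367
vertex -0.747 4.641 3.579
vertex -2.312 2.986 3.067
endloop
endfacet
facet normal 0.247 0.791 -0.559
outer loop
vertex -1.963 4.102 2.279
vertex -0.747 4.641 3.579
vertex -1.184 3.515 1.793
endloop
endfacet
facet normal 0.715 -0.538 -0.446
outer loop
vertex 0.032 4.054 3.093
vertex -0.317 2.938 3.881
vertex -1.184 3.515 1.793
endloop
endfacet
facet normal 0.247 0.791 -0.559
outer loop
vertex -1.184 3.515 1.793
vertex -0.747 4.641 3.579
vertex 0.032 4.054 3.093
endloop
endfacet
facet normal 0.654 0.289 0.699
outer loop
vertex 0.032 4.054 3.093
vertex -1.096 3.525 4.367
vertex -0.317 2.938 3.881
endloop
endfacet
facet normal 0.654 0.289 0.699
outer loop
vertex -0.747 4.641 3.579
vertex -1.096 3.525 4.367
vertex 0.032 4.054 3.093
endloop
endfacet

endsolid


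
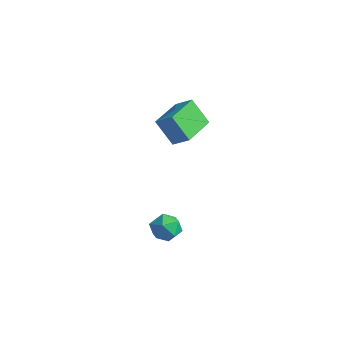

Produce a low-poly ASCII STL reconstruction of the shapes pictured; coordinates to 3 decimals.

solid 
facet normal -0.799 -0.207 0.565
outer loop
vertex 1.891 -1.834 -3.58
vertex 2.148 -2.401 -3.424
vertex 2.269 -1.884 -3.064
endloop
endfacet
facet normal -0.676 0.497 0.544
outer loop
vertex 1.891 -1.834 -3.58
vertex 2.269 -1.884 -3.064
vertex 2.326 -1.379 -3.455
endloop
endfacet
facet normal -0.697 0.704 -0.138
outer loop
vertex 1.891 -1.834 -3.58
vertex 2.326 -1.379 -3.455
vertex 2.239 -1.583 -4.057
endloop
endfacet
facet normal -0.832 0.129 -0.539
outer loop
vertex 1.891 -1.834 -3.58
vertex 2.239 -1.583 -4.057
vertex 2.129 -2.215 -4.038
endloop
endfacet
facet normal -0.895 -0.434 -0.104
outer loop
vertex 1.891 -1.834 -3.58
vertex 2.129 -2.215 -4.038
vertex 2.148 -2.401 -3.424
endloop
endfacet
facet normal -0.016 0.613 0.790
outer loop
vertex 2.326 -1.379 -3.455
vertex 2.269 -1.884 -3.064
vertex 2.851 -1.665 -3.222
endloop
endfacet
facet normal -0.215 -0.524 0.824
outer loop
vertex 2.269 -1.884 -3.064
vertex 2.148 -2.401 -3.424
vertex 2.741 -2.297 -3.203
endloop
endfacet
facet normal -0.371 -0.892 -0.259
outer loop
vertex 2.148 -2.401 -3.424
vertex 2.129 -2.215 -4.038
vertex 2.654 -2.501 -3.805
endloop
endfacet
facet normal -0.268 0.018 -0.963
outer loop
vertex 2.129 -2.215 -4.038
vertex 2.239 -1.583 -4.057
vertex 2.711 -1.996 -4.196
endloop
endfacet
facet normal -0.049 0.948 -0.314
outer loop
vertex 2.239 -1.583 -4.057
vertex 2.326 -1.379 -3.455
vertex 2.832 -1.479 -3.836
endloop
endfacet
facet normal 0.832 -0.129 0.539
outer loop
vertex 3.089 -2.046 -3.68
vertex 2.851 -1.665 -3.222
vertex 2.741 -2.297 -3.203
endloop
endfacet
facet normal 0.697 -0.704 0.138
outer loop
vertex 3.089 -2.046 -3.68
vertex 2.741 -2.297 -3.203
vertex 2.654 -2.501 -3.805
endloop
endfacet
facet normal 0.676 -0.497 -0.544
outer loop
vertex 3.089 -2.046 -3.68
vertex 2.654 -2.501 -3.805
vertex 2.711 -1.996 -4.196
endloop
endfacet
facet normal 0.799 0.207 -0.565
outer loop
vertex 3.089 -2.046 -3.68
vertex 2.711 -1.996 -4.196
vertex 2.832 -1.479 -3.836
endloop
endfacet
facet normal 0.895 0.434 0.104
outer loop
vertex 3.089 -2.046 -3.68
vertex 2.832 -1.479 -3.836
vertex 2.851 -1.665 -3.222
endloop
endfacet
facet normal 0.268 -0.018 0.963
outer loop
vertex 2.741 -2.297 -3.203
vertex 2.851 -1.665 -3.222
vertex 2.269 -1.884 -3.064
endloop
endfacet
facet normal 0.049 -0.948 0.314
outer loop
vertex 2.654 -2.501 -3.805
vertex 2.741 -2.297 -3.203
vertex 2.148 -2.401 -3.424
endloop
endfacet
facet normal 0.016 -0.613 -0.790
outer loop
vertex 2.711 -1.996 -4.196
vertex 2.654 -2.501 -3.805
vertex 2.129 -2.215 -4.038
endloop
endfacet
facet normal 0.215 0.524 -0.824
outer loop
vertex 2.832 -1.479 -3.836
vertex 2.711 -1.996 -4.196
vertex 2.239 -1.583 -4.057
endloop
endfacet
facet normal 0.371 0.892 0.259
outer loop
vertex 2.851 -1.665 -3.222
vertex 2.832 -1.479 -3.836
vertex 2.326 -1.379 -3.455
endloop
endfacet
facet normal -0.513 -0.230 0.827
outer loop
vertex -1.603 1.75 -1.639
vertex -2.192 3.226 -1.594
vertex -2.261 1.502 -2.116
endloop
endfacet
facet normal 0.370 -0.929 -0.028
outer loop
vertex -1.608 1.794 -3.166
vertex -1.603 1.75 -1.639
vertex -2.261 1.502 -2.116
endloop
endfacet
facet normal -0.514 -0.230 0.827
outer loop
vertex -2.261 1.502 -2.116
vertex -2.192 3.226 -1.594
vertex -2.85 2.978 -2.072
endloop
endfacet
facet normal -0.774 -0.292 -0.562
outer loop
vertex -2.85 2.978 -2.072
vertex -1.608 1.794 -3.166
vertex -2.261 1.502 -2.116
endloop
endfacet
facet normal 0.774 0.292 0.562
outer loop
vertex -1.603 1.75 -1.639
vertex -1.539 3.518 -2.644
vertex -2.192 3.226 -1.594
endloop
endfacet
facet normal 0.370 -0.929 -0.028
outer loop
vertex -0.95 2.042 -2.688
vertex -1.603 1.75 -1.639
vertex -1.608 1.794 -3.166
endloop
endfacet
facet normal 0.773 0.292 0.563
outer loop
vertex -0.95 2.042 -2.688
vertex -1.539 3.518 -2.644
vertex -1.603 1.75 -1.639
endloop
endfacet
facet normal -0.370 0.929 0.028
outer loop
vertex -2.192 3.226 -1.594
vertex -1.539 3.518 -2.644
vertex -2.85 2.978 -2.072
endloop
endfacet
facet normal -0.774 -0.292 -0.563
outer loop
vertex -2.197 3.27 -3.121
vertex -1.608 1.794 -3.166
vertex -2.85 2.978 -2.072
endloop
endfacet
facet normal -0.370 0.929 0.028
outer loop
vertex -2.85 2.978 -2.072
vertex -1.539 3.518 -2.644
vertex -2.197 3.27 -3.121
endloop
endfacet
facet normal 0.514 0.230 -0.827
outer loop
vertex -2.197 3.27 -3.121
vertex -0.95 2.042 -2.688
vertex -1.608 1.794 -3.166
endloop
endfacet
facet normal 0.513 0.229 -0.827
outer loop
vertex -1.539 3.518 -2.644
vertex -0.95 2.042 -2.688
vertex -2.197 3.27 -3.121
endloop
endfacet

endsolid


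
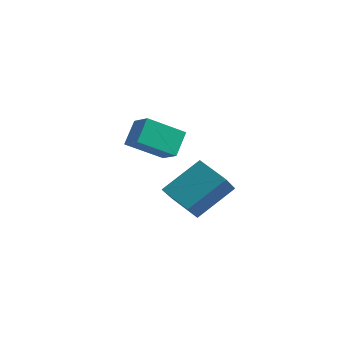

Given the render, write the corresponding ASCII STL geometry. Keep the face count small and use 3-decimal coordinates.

solid 
facet normal -0.879 -0.060 0.473
outer loop
vertex -1.906 2.538 -1.958
vertex -1.306 3.915 -0.668
vertex -2.451 3.598 -2.835
endloop
endfacet
facet normal -0.303 -0.695 -0.652
outer loop
vertex -1.194 3.685 -3.512
vertex -1.906 2.538 -1.958
vertex -2.451 3.598 -2.835
endloop
endfacet
facet normal -0.879 -0.060 0.473
outer loop
vertex -2.451 3.598 -2.835
vertex -1.306 3.915 -0.668
vertex -1.851 4.975 -1.545
endloop
endfacet
facet normal -0.369 0.716 -0.593
outer loop
vertex -1.851 4.975 -1.545
vertex -1.194 3.685 -3.512
vertex -2.451 3.598 -2.835
endloop
endfacet
facet normal 0.369 -0.716 0.593
outer loop
vertex -1.906 2.538 -1.958
vertex -0.049 4.002 -1.345
vertex -1.306 3.915 -0.668
endloop
endfacet
facet normal -0.303 -0.695 -0.652
outer loop
vertex -0.649 2.625 -2.635
vertex -1.906 2.538 -1.958
vertex -1.194 3.685 -3.512
endloop
endfacet
facet normal 0.369 -0.716 0.593
outer loop
vertex -0.649 2.625 -2.635
vertex -0.049 4.002 -1.345
vertex -1.906 2.538 -1.958
endloop
endfacet
facet normal 0.303 0.695 0.652
outer loop
vertex -1.306 3.915 -0.668
vertex -0.049 4.002 -1.345
vertex -1.851 4.975 -1.545
endloop
endfacet
facet normal -0.369 0.716 -0.593
outer loop
vertex -0.594 5.062 -2.222
vertex -1.194 3.685 -3.512
vertex -1.851 4.975 -1.545
endloop
endfacet
facet normal 0.303 0.695 0.652
outer loop
vertex -1.851 4.975 -1.545
vertex -0.049 4.002 -1.345
vertex -0.594 5.062 -2.222
endloop
endfacet
facet normal 0.879 0.060 -0.473
outer loop
vertex -0.594 5.062 -2.222
vertex -0.649 2.625 -2.635
vertex -1.194 3.685 -3.512
endloop
endfacet
facet normal 0.879 0.060 -0.473
outer loop
vertex -0.049 4.002 -1.345
vertex -0.649 2.625 -2.635
vertex -0.594 5.062 -2.222
endloop
endfacet
facet normal -0.898 0.218 -0.382
outer loop
vertex -1.096 0.41 2.15
vertex -0.45 1.657 1.342
vertex -0.881 -0.286 1.247
endloop
endfacet
facet normal -0.399 -0.770 0.498
outer loop
vertex -0.01 -0.497 1.618
vertex -1.096 0.41 2.15
vertex -0.881 -0.286 1.247
endloop
endfacet
facet normal -0.898 0.218 -0.382
outer loop
vertex -0.881 -0.286 1.247
vertex -0.45 1.657 1.342
vertex -0.235 0.961 0.44
endloop
endfacet
facet normal 0.186 -0.600 -0.778
outer loop
vertex -0.235 0.961 0.44
vertex -0.01 -0.497 1.618
vertex -0.881 -0.286 1.247
endloop
endfacet
facet normal -0.186 0.600 0.778
outer loop
vertex -1.096 0.41 2.15
vertex 0.421 1.446 1.713
vertex -0.45 1.657 1.342
endloop
endfacet
facet normal -0.398 -0.770 0.499
outer loop
vertex -0.225 0.199 2.52
vertex -1.096 0.41 2.15
vertex -0.01 -0.497 1.618
endloop
endfacet
facet normal -0.185 0.600 0.778
outer loop
vertex -0.225 0.199 2.52
vertex 0.421 1.446 1.713
vertex -1.096 0.41 2.15
endloop
endfacet
facet normal 0.399 0.770 -0.499
outer loop
vertex -0.45 1.657 1.342
vertex 0.421 1.446 1.713
vertex -0.235 0.961 0.44
endloop
endfacet
facet normal 0.185 -0.600 -0.778
outer loop
vertex 0.636 0.75 0.81
vertex -0.01 -0.497 1.618
vertex -0.235 0.961 0.44
endloop
endfacet
facet normal 0.398 0.770 -0.499
outer loop
vertex -0.235 0.961 0.44
vertex 0.421 1.446 1.713
vertex 0.636 0.75 0.81
endloop
endfacet
facet normal 0.898 -0.218 0.382
outer loop
vertex 0.636 0.75 0.81
vertex -0.225 0.199 2.52
vertex -0.01 -0.497 1.618
endloop
endfacet
facet normal 0.898 -0.218 0.382
outer loop
vertex 0.421 1.446 1.713
vertex -0.225 0.199 2.52
vertex 0.636 0.75 0.81
endloop
endfacet

endsolid


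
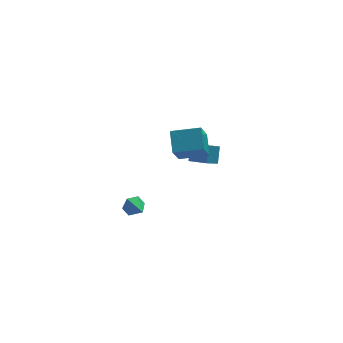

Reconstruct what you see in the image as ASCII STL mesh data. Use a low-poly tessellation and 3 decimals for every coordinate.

solid 
facet normal -0.796 -0.331 0.507
outer loop
vertex 2.733 2.407 0.927
vertex 1.993 3.376 0.397
vertex 2.479 1.766 0.109
endloop
endfacet
facet normal 0.557 -0.729 0.398
outer loop
vertex 3.147 2.044 -0.317
vertex 2.733 2.407 0.927
vertex 2.479 1.766 0.109
endloop
endfacet
facet normal -0.796 -0.331 0.507
outer loop
vertex 2.479 1.766 0.109
vertex 1.993 3.376 0.397
vertex 1.738 2.735 -0.421
endloop
endfacet
facet normal -0.238 -0.600 -0.764
outer loop
vertex 1.738 2.735 -0.421
vertex 3.147 2.044 -0.317
vertex 2.479 1.766 0.109
endloop
endfacet
facet normal 0.238 0.600 0.764
outer loop
vertex 2.733 2.407 0.927
vertex 2.661 3.654 -0.029
vertex 1.993 3.376 0.397
endloop
endfacet
facet normal 0.557 -0.729 0.398
outer loop
vertex 3.402 2.685 0.501
vertex 2.733 2.407 0.927
vertex 3.147 2.044 -0.317
endloop
endfacet
facet normal 0.237 0.600 0.764
outer loop
vertex 3.402 2.685 0.501
vertex 2.661 3.654 -0.029
vertex 2.733 2.407 0.927
endloop
endfacet
facet normal -0.557 0.729 -0.398
outer loop
vertex 1.993 3.376 0.397
vertex 2.661 3.654 -0.029
vertex 1.738 2.735 -0.421
endloop
endfacet
facet normal -0.238 -0.599 -0.764
outer loop
vertex 2.407 3.013 -0.847
vertex 3.147 2.044 -0.317
vertex 1.738 2.735 -0.421
endloop
endfacet
facet normal -0.557 0.729 -0.398
outer loop
vertex 1.738 2.735 -0.421
vertex 2.661 3.654 -0.029
vertex 2.407 3.013 -0.847
endloop
endfacet
facet normal 0.796 0.331 -0.507
outer loop
vertex 2.407 3.013 -0.847
vertex 3.402 2.685 0.501
vertex 3.147 2.044 -0.317
endloop
endfacet
facet normal 0.796 0.331 -0.507
outer loop
vertex 2.661 3.654 -0.029
vertex 3.402 2.685 0.501
vertex 2.407 3.013 -0.847
endloop
endfacet
facet normal -0.953 0.233 -0.193
outer loop
vertex 0.126 0.032 4.764
vertex 0.68 1.031 3.233
vertex 0.014 -1.042 4.022
endloop
endfacet
facet normal -0.290 -0.523 0.801
outer loop
vertex 1.52 -1.411 4.327
vertex 0.126 0.032 4.764
vertex 0.014 -1.042 4.022
endloop
endfacet
facet normal -0.953 0.233 -0.193
outer loop
vertex 0.014 -1.042 4.022
vertex 0.68 1.031 3.233
vertex 0.568 -0.043 2.491
endloop
endfacet
facet normal -0.086 -0.820 -0.566
outer loop
vertex 0.568 -0.043 2.491
vertex 1.52 -1.411 4.327
vertex 0.014 -1.042 4.022
endloop
endfacet
facet normal 0.086 0.820 0.566
outer loop
vertex 0.126 0.032 4.764
vertex 2.186 0.662 3.538
vertex 0.68 1.031 3.233
endloop
endfacet
facet normal -0.290 -0.523 0.801
outer loop
vertex 1.632 -0.337 5.069
vertex 0.126 0.032 4.764
vertex 1.52 -1.411 4.327
endloop
endfacet
facet normal 0.086 0.820 0.566
outer loop
vertex 1.632 -0.337 5.069
vertex 2.186 0.662 3.538
vertex 0.126 0.032 4.764
endloop
endfacet
facet normal 0.290 0.523 -0.801
outer loop
vertex 0.68 1.031 3.233
vertex 2.186 0.662 3.538
vertex 0.568 -0.043 2.491
endloop
endfacet
facet normal -0.086 -0.820 -0.566
outer loop
vertex 2.074 -0.412 2.796
vertex 1.52 -1.411 4.327
vertex 0.568 -0.043 2.491
endloop
endfacet
facet normal 0.290 0.523 -0.801
outer loop
vertex 0.568 -0.043 2.491
vertex 2.186 0.662 3.538
vertex 2.074 -0.412 2.796
endloop
endfacet
facet normal 0.953 -0.233 0.193
outer loop
vertex 2.074 -0.412 2.796
vertex 1.632 -0.337 5.069
vertex 1.52 -1.411 4.327
endloop
endfacet
facet normal 0.953 -0.233 0.193
outer loop
vertex 2.186 0.662 3.538
vertex 1.632 -0.337 5.069
vertex 2.074 -0.412 2.796
endloop
endfacet
facet normal -0.242 0.909 -0.338
outer loop
vertex -1.073 1.951 -3.559
vertex -1.389 2.073 -3.005
vertex -0.759 2.221 -3.058
endloop
endfacet
facet normal 0.862 -0.379 -0.336
outer loop
vertex -1.073 1.951 -3.559
vertex -0.759 2.221 -3.058
vertex -1.111 1.027 -2.615
endloop
endfacet
facet normal -0.242 0.909 -0.338
outer loop
vertex -0.759 2.221 -3.058
vertex -1.389 2.073 -3.005
vertex -1.075 2.343 -2.504
endloop
endfacet
facet normal 0.860 -0.066 0.505
outer loop
vertex -0.759 2.221 -3.058
vertex -1.075 2.343 -2.504
vertex -1.111 1.027 -2.615
endloop
endfacet
facet normal -0.242 0.909 -0.338
outer loop
vertex -1.075 2.343 -2.504
vertex -1.389 2.073 -3.005
vertex -1.706 2.195 -2.45
endloop
endfacet
facet normal 0.105 -0.086 0.991
outer loop
vertex -1.075 2.343 -2.504
vertex -1.706 2.195 -2.45
vertex -1.111 1.027 -2.615
endloop
endfacet
facet normal -0.242 0.909 -0.338
outer loop
vertex -1.706 2.195 -2.45
vertex -1.389 2.073 -3.005
vertex -2.02 1.925 -2.951
endloop
endfacet
facet normal -0.649 -0.420 0.634
outer loop
vertex -1.706 2.195 -2.45
vertex -2.02 1.925 -2.951
vertex -1.111 1.027 -2.615
endloop
endfacet
facet normal -0.242 0.909 -0.338
outer loop
vertex -2.02 1.925 -2.951
vertex -1.389 2.073 -3.005
vertex -1.704 1.803 -3.505
endloop
endfacet
facet normal -0.647 -0.733 -0.208
outer loop
vertex -2.02 1.925 -2.951
vertex -1.704 1.803 -3.505
vertex -1.111 1.027 -2.615
endloop
endfacet
facet normal -0.242 0.909 -0.338
outer loop
vertex -1.704 1.803 -3.505
vertex -1.389 2.073 -3.005
vertex -1.073 1.951 -3.559
endloop
endfacet
facet normal 0.108 -0.713 -0.693
outer loop
vertex -1.704 1.803 -3.505
vertex -1.073 1.951 -3.559
vertex -1.111 1.027 -2.615
endloop
endfacet

endsolid


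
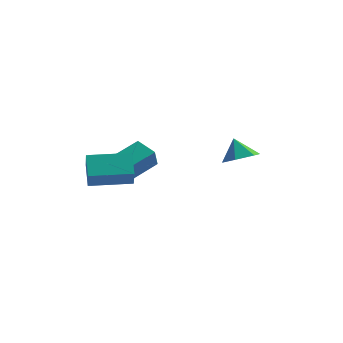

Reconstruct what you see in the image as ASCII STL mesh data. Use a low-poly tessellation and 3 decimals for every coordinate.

solid 
facet normal -0.667 -0.660 -0.344
outer loop
vertex -1.886 1.278 -0.326
vertex -2.86 2.094 -0.003
vertex -1.822 1.799 -1.449
endloop
endfacet
facet normal 0.743 -0.623 -0.247
outer loop
vertex -0.52 3.086 -0.777
vertex -1.886 1.278 -0.326
vertex -1.822 1.799 -1.449
endloop
endfacet
facet normal -0.668 -0.660 -0.345
outer loop
vertex -1.822 1.799 -1.449
vertex -2.86 2.094 -0.003
vertex -2.795 2.615 -1.127
endloop
endfacet
facet normal 0.052 0.420 -0.906
outer loop
vertex -2.795 2.615 -1.127
vertex -0.52 3.086 -0.777
vertex -1.822 1.799 -1.449
endloop
endfacet
facet normal -0.052 -0.420 0.906
outer loop
vertex -1.886 1.278 -0.326
vertex -1.558 3.381 0.669
vertex -2.86 2.094 -0.003
endloop
endfacet
facet normal 0.743 -0.623 -0.246
outer loop
vertex -0.585 2.565 0.347
vertex -1.886 1.278 -0.326
vertex -0.52 3.086 -0.777
endloop
endfacet
facet normal -0.053 -0.420 0.906
outer loop
vertex -0.585 2.565 0.347
vertex -1.558 3.381 0.669
vertex -1.886 1.278 -0.326
endloop
endfacet
facet normal -0.743 0.623 0.246
outer loop
vertex -2.86 2.094 -0.003
vertex -1.558 3.381 0.669
vertex -2.795 2.615 -1.127
endloop
endfacet
facet normal 0.052 0.421 -0.906
outer loop
vertex -1.494 3.902 -0.454
vertex -0.52 3.086 -0.777
vertex -2.795 2.615 -1.127
endloop
endfacet
facet normal -0.743 0.622 0.246
outer loop
vertex -2.795 2.615 -1.127
vertex -1.558 3.381 0.669
vertex -1.494 3.902 -0.454
endloop
endfacet
facet normal 0.667 0.660 0.345
outer loop
vertex -1.494 3.902 -0.454
vertex -0.585 2.565 0.347
vertex -0.52 3.086 -0.777
endloop
endfacet
facet normal 0.668 0.660 0.344
outer loop
vertex -1.558 3.381 0.669
vertex -0.585 2.565 0.347
vertex -1.494 3.902 -0.454
endloop
endfacet
facet normal 0.331 -0.416 -0.847
outer loop
vertex 4.696 -1.044 2.349
vertex 4.029 -0.552 1.846
vertex 4.905 -0.164 1.998
endloop
endfacet
facet normal 0.581 0.179 0.794
outer loop
vertex 4.696 -1.044 2.349
vertex 4.905 -0.164 1.998
vertex 3.611 -0.028 2.914
endloop
endfacet
facet normal 0.331 -0.415 -0.847
outer loop
vertex 4.905 -0.164 1.998
vertex 4.029 -0.552 1.846
vertex 4.237 0.328 1.496
endloop
endfacet
facet normal 0.353 0.859 0.371
outer loop
vertex 4.905 -0.164 1.998
vertex 4.237 0.328 1.496
vertex 3.611 -0.028 2.914
endloop
endfacet
facet normal 0.331 -0.415 -0.847
outer loop
vertex 4.237 0.328 1.496
vertex 4.029 -0.552 1.846
vertex 3.361 -0.06 1.344
endloop
endfacet
facet normal -0.411 0.910 0.047
outer loop
vertex 4.237 0.328 1.496
vertex 3.361 -0.06 1.344
vertex 3.611 -0.028 2.914
endloop
endfacet
facet normal 0.330 -0.416 -0.847
outer loop
vertex 3.361 -0.06 1.344
vertex 4.029 -0.552 1.846
vertex 3.153 -0.94 1.695
endloop
endfacet
facet normal -0.948 0.282 0.145
outer loop
vertex 3.361 -0.06 1.344
vertex 3.153 -0.94 1.695
vertex 3.611 -0.028 2.914
endloop
endfacet
facet normal 0.330 -0.416 -0.847
outer loop
vertex 3.153 -0.94 1.695
vertex 4.029 -0.552 1.846
vertex 3.82 -1.432 2.197
endloop
endfacet
facet normal -0.721 -0.397 0.568
outer loop
vertex 3.153 -0.94 1.695
vertex 3.82 -1.432 2.197
vertex 3.611 -0.028 2.914
endloop
endfacet
facet normal 0.331 -0.416 -0.847
outer loop
vertex 3.82 -1.432 2.197
vertex 4.029 -0.552 1.846
vertex 4.696 -1.044 2.349
endloop
endfacet
facet normal 0.044 -0.449 0.892
outer loop
vertex 3.82 -1.432 2.197
vertex 4.696 -1.044 2.349
vertex 3.611 -0.028 2.914
endloop
endfacet
facet normal -0.974 -0.228 -0.014
outer loop
vertex -3.158 -2.698 2.718
vertex -3.292 -2.062 1.709
vertex -2.871 -3.875 1.939
endloop
endfacet
facet normal 0.111 -0.529 0.841
outer loop
vertex -0.748 -3.378 1.971
vertex -3.158 -2.698 2.718
vertex -2.871 -3.875 1.939
endloop
endfacet
facet normal -0.974 -0.228 -0.015
outer loop
vertex -2.871 -3.875 1.939
vertex -3.292 -2.062 1.709
vertex -3.004 -3.239 0.93
endloop
endfacet
facet normal 0.199 -0.817 -0.541
outer loop
vertex -3.004 -3.239 0.93
vertex -0.748 -3.378 1.971
vertex -2.871 -3.875 1.939
endloop
endfacet
facet normal -0.199 0.817 0.541
outer loop
vertex -3.158 -2.698 2.718
vertex -1.169 -1.565 1.741
vertex -3.292 -2.062 1.709
endloop
endfacet
facet normal 0.111 -0.529 0.841
outer loop
vertex -1.036 -2.201 2.75
vertex -3.158 -2.698 2.718
vertex -0.748 -3.378 1.971
endloop
endfacet
facet normal -0.199 0.817 0.541
outer loop
vertex -1.036 -2.201 2.75
vertex -1.169 -1.565 1.741
vertex -3.158 -2.698 2.718
endloop
endfacet
facet normal -0.111 0.529 -0.841
outer loop
vertex -3.292 -2.062 1.709
vertex -1.169 -1.565 1.741
vertex -3.004 -3.239 0.93
endloop
endfacet
facet normal 0.199 -0.817 -0.541
outer loop
vertex -0.882 -2.742 0.962
vertex -0.748 -3.378 1.971
vertex -3.004 -3.239 0.93
endloop
endfacet
facet normal -0.111 0.529 -0.841
outer loop
vertex -3.004 -3.239 0.93
vertex -1.169 -1.565 1.741
vertex -0.882 -2.742 0.962
endloop
endfacet
facet normal 0.973 0.228 0.015
outer loop
vertex -0.882 -2.742 0.962
vertex -1.036 -2.201 2.75
vertex -0.748 -3.378 1.971
endloop
endfacet
facet normal 0.974 0.227 0.015
outer loop
vertex -1.169 -1.565 1.741
vertex -1.036 -2.201 2.75
vertex -0.882 -2.742 0.962
endloop
endfacet

endsolid


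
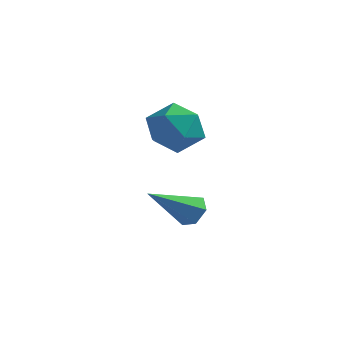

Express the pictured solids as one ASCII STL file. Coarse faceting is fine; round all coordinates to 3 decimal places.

solid 
facet normal -0.506 -0.783 0.362
outer loop
vertex 0.862 1.048 4.304
vertex 1.513 0.34 3.681
vertex 1.832 0.625 4.744
endloop
endfacet
facet normal -0.489 -0.251 0.836
outer loop
vertex 0.862 1.048 4.304
vertex 1.832 0.625 4.744
vertex 1.557 1.725 4.914
endloop
endfacet
facet normal -0.782 0.324 0.532
outer loop
vertex 0.862 1.048 4.304
vertex 1.557 1.725 4.914
vertex 1.069 2.12 3.955
endloop
endfacet
facet normal -0.981 0.147 -0.130
outer loop
vertex 0.862 1.048 4.304
vertex 1.069 2.12 3.955
vertex 1.042 1.264 3.193
endloop
endfacet
facet normal -0.810 -0.537 -0.236
outer loop
vertex 0.862 1.048 4.304
vertex 1.042 1.264 3.193
vertex 1.513 0.34 3.681
endloop
endfacet
facet normal 0.196 -0.102 0.975
outer loop
vertex 1.557 1.725 4.914
vertex 1.832 0.625 4.744
vertex 2.638 1.436 4.667
endloop
endfacet
facet normal 0.168 -0.964 0.208
outer loop
vertex 1.832 0.625 4.744
vertex 1.513 0.34 3.681
vertex 2.611 0.58 3.905
endloop
endfacet
facet normal -0.324 -0.566 -0.758
outer loop
vertex 1.513 0.34 3.681
vertex 1.042 1.264 3.193
vertex 2.123 0.975 2.946
endloop
endfacet
facet normal -0.601 0.542 -0.587
outer loop
vertex 1.042 1.264 3.193
vertex 1.069 2.12 3.955
vertex 1.848 2.075 3.116
endloop
endfacet
facet normal -0.280 0.829 0.484
outer loop
vertex 1.069 2.12 3.955
vertex 1.557 1.725 4.914
vertex 2.167 2.36 4.179
endloop
endfacet
facet normal 0.981 -0.147 0.130
outer loop
vertex 2.818 1.652 3.556
vertex 2.638 1.436 4.667
vertex 2.611 0.58 3.905
endloop
endfacet
facet normal 0.782 -0.324 -0.532
outer loop
vertex 2.818 1.652 3.556
vertex 2.611 0.58 3.905
vertex 2.123 0.975 2.946
endloop
endfacet
facet normal 0.489 0.251 -0.836
outer loop
vertex 2.818 1.652 3.556
vertex 2.123 0.975 2.946
vertex 1.848 2.075 3.116
endloop
endfacet
facet normal 0.506 0.783 -0.362
outer loop
vertex 2.818 1.652 3.556
vertex 1.848 2.075 3.116
vertex 2.167 2.36 4.179
endloop
endfacet
facet normal 0.810 0.537 0.236
outer loop
vertex 2.818 1.652 3.556
vertex 2.167 2.36 4.179
vertex 2.638 1.436 4.667
endloop
endfacet
facet normal 0.601 -0.542 0.587
outer loop
vertex 2.611 0.58 3.905
vertex 2.638 1.436 4.667
vertex 1.832 0.625 4.744
endloop
endfacet
facet normal 0.280 -0.829 -0.484
outer loop
vertex 2.123 0.975 2.946
vertex 2.611 0.58 3.905
vertex 1.513 0.34 3.681
endloop
endfacet
facet normal -0.196 0.102 -0.975
outer loop
vertex 1.848 2.075 3.116
vertex 2.123 0.975 2.946
vertex 1.042 1.264 3.193
endloop
endfacet
facet normal -0.168 0.964 -0.208
outer loop
vertex 2.167 2.36 4.179
vertex 1.848 2.075 3.116
vertex 1.069 2.12 3.955
endloop
endfacet
facet normal 0.324 0.566 0.758
outer loop
vertex 2.638 1.436 4.667
vertex 2.167 2.36 4.179
vertex 1.557 1.725 4.914
endloop
endfacet
facet normal 0.458 0.678 -0.574
outer loop
vertex 2.821 1.743 0.094
vertex 2.206 1.919 -0.189
vertex 2.434 2.25 0.384
endloop
endfacet
facet normal 0.544 -0.064 0.837
outer loop
vertex 2.821 1.743 0.094
vertex 2.434 2.25 0.384
vertex 1.234 0.481 1.029
endloop
endfacet
facet normal 0.458 0.678 -0.574
outer loop
vertex 2.434 2.25 0.384
vertex 2.206 1.919 -0.189
vertex 1.819 2.425 0.1
endloop
endfacet
facet normal -0.252 0.478 0.841
outer loop
vertex 2.434 2.25 0.384
vertex 1.819 2.425 0.1
vertex 1.234 0.481 1.029
endloop
endfacet
facet normal 0.458 0.678 -0.575
outer loop
vertex 1.819 2.425 0.1
vertex 2.206 1.919 -0.189
vertex 1.59 2.094 -0.473
endloop
endfacet
facet normal -0.921 0.355 0.163
outer loop
vertex 1.819 2.425 0.1
vertex 1.59 2.094 -0.473
vertex 1.234 0.481 1.029
endloop
endfacet
facet normal 0.458 0.678 -0.575
outer loop
vertex 1.59 2.094 -0.473
vertex 2.206 1.919 -0.189
vertex 1.977 1.588 -0.762
endloop
endfacet
facet normal -0.795 -0.310 -0.521
outer loop
vertex 1.59 2.094 -0.473
vertex 1.977 1.588 -0.762
vertex 1.234 0.481 1.029
endloop
endfacet
facet normal 0.458 0.678 -0.575
outer loop
vertex 1.977 1.588 -0.762
vertex 2.206 1.919 -0.189
vertex 2.593 1.412 -0.479
endloop
endfacet
facet normal -0.001 -0.850 -0.526
outer loop
vertex 1.977 1.588 -0.762
vertex 2.593 1.412 -0.479
vertex 1.234 0.481 1.029
endloop
endfacet
facet normal 0.458 0.678 -0.574
outer loop
vertex 2.593 1.412 -0.479
vertex 2.206 1.919 -0.189
vertex 2.821 1.743 0.094
endloop
endfacet
facet normal 0.669 -0.727 0.154
outer loop
vertex 2.593 1.412 -0.479
vertex 2.821 1.743 0.094
vertex 1.234 0.481 1.029
endloop
endfacet

endsolid


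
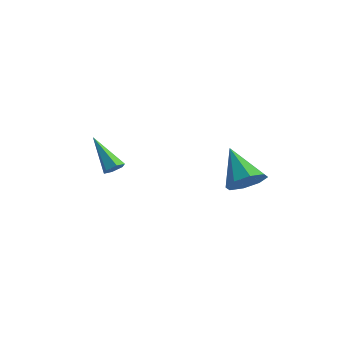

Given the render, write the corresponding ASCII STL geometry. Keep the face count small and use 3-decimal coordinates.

solid 
facet normal 0.702 -0.289 -0.651
outer loop
vertex 2.662 1.118 0.643
vertex 1.957 0.817 0.016
vertex 2.445 1.666 0.166
endloop
endfacet
facet normal 0.318 0.691 0.649
outer loop
vertex 2.662 1.118 0.643
vertex 2.445 1.666 0.166
vertex 0.483 1.423 1.384
endloop
endfacet
facet normal 0.702 -0.289 -0.651
outer loop
vertex 2.445 1.666 0.166
vertex 1.957 0.817 0.016
vertex 1.942 1.716 -0.399
endloop
endfacet
facet normal -0.044 0.991 0.127
outer loop
vertex 2.445 1.666 0.166
vertex 1.942 1.716 -0.399
vertex 0.483 1.423 1.384
endloop
endfacet
facet normal 0.702 -0.289 -0.651
outer loop
vertex 1.942 1.716 -0.399
vertex 1.957 0.817 0.016
vertex 1.448 1.239 -0.72
endloop
endfacet
facet normal -0.544 0.777 -0.317
outer loop
vertex 1.942 1.716 -0.399
vertex 1.448 1.239 -0.72
vertex 0.483 1.423 1.384
endloop
endfacet
facet normal 0.702 -0.289 -0.651
outer loop
vertex 1.448 1.239 -0.72
vertex 1.957 0.817 0.016
vertex 1.252 0.516 -0.61
endloop
endfacet
facet normal -0.889 0.177 -0.423
outer loop
vertex 1.448 1.239 -0.72
vertex 1.252 0.516 -0.61
vertex 0.483 1.423 1.384
endloop
endfacet
facet normal 0.702 -0.289 -0.651
outer loop
vertex 1.252 0.516 -0.61
vertex 1.957 0.817 0.016
vertex 1.469 -0.032 -0.133
endloop
endfacet
facet normal -0.878 -0.460 -0.129
outer loop
vertex 1.252 0.516 -0.61
vertex 1.469 -0.032 -0.133
vertex 0.483 1.423 1.384
endloop
endfacet
facet normal 0.702 -0.289 -0.651
outer loop
vertex 1.469 -0.032 -0.133
vertex 1.957 0.817 0.016
vertex 1.972 -0.082 0.431
endloop
endfacet
facet normal -0.517 -0.760 0.393
outer loop
vertex 1.469 -0.032 -0.133
vertex 1.972 -0.082 0.431
vertex 0.483 1.423 1.384
endloop
endfacet
facet normal 0.703 -0.289 -0.650
outer loop
vertex 1.972 -0.082 0.431
vertex 1.957 0.817 0.016
vertex 2.466 0.395 0.753
endloop
endfacet
facet normal -0.017 -0.547 0.837
outer loop
vertex 1.972 -0.082 0.431
vertex 2.466 0.395 0.753
vertex 0.483 1.423 1.384
endloop
endfacet
facet normal 0.702 -0.289 -0.651
outer loop
vertex 2.466 0.395 0.753
vertex 1.957 0.817 0.016
vertex 2.662 1.118 0.643
endloop
endfacet
facet normal 0.328 0.054 0.943
outer loop
vertex 2.466 0.395 0.753
vertex 2.662 1.118 0.643
vertex 0.483 1.423 1.384
endloop
endfacet
facet normal 0.732 -0.119 -0.671
outer loop
vertex -2.865 -1.736 0.496
vertex -3.179 -2.073 0.213
vertex -3.188 -1.543 0.109
endloop
endfacet
facet normal 0.154 0.930 0.335
outer loop
vertex -2.865 -1.736 0.496
vertex -3.188 -1.543 0.109
vertex -4.681 -1.827 1.587
endloop
endfacet
facet normal 0.732 -0.119 -0.671
outer loop
vertex -3.188 -1.543 0.109
vertex -3.179 -2.073 0.213
vertex -3.502 -1.88 -0.174
endloop
endfacet
facet normal -0.509 0.780 -0.364
outer loop
vertex -3.188 -1.543 0.109
vertex -3.502 -1.88 -0.174
vertex -4.681 -1.827 1.587
endloop
endfacet
facet normal 0.732 -0.121 -0.671
outer loop
vertex -3.502 -1.88 -0.174
vertex -3.179 -2.073 0.213
vertex -3.493 -2.409 -0.069
endloop
endfacet
facet normal -0.826 -0.123 -0.550
outer loop
vertex -3.502 -1.88 -0.174
vertex -3.493 -2.409 -0.069
vertex -4.681 -1.827 1.587
endloop
endfacet
facet normal 0.732 -0.121 -0.671
outer loop
vertex -3.493 -2.409 -0.069
vertex -3.179 -2.073 0.213
vertex -3.17 -2.602 0.318
endloop
endfacet
facet normal -0.480 -0.876 -0.036
outer loop
vertex -3.493 -2.409 -0.069
vertex -3.17 -2.602 0.318
vertex -4.681 -1.827 1.587
endloop
endfacet
facet normal 0.733 -0.120 -0.670
outer loop
vertex -3.17 -2.602 0.318
vertex -3.179 -2.073 0.213
vertex -2.856 -2.266 0.601
endloop
endfacet
facet normal 0.182 -0.728 0.661
outer loop
vertex -3.17 -2.602 0.318
vertex -2.856 -2.266 0.601
vertex -4.681 -1.827 1.587
endloop
endfacet
facet normal 0.733 -0.120 -0.670
outer loop
vertex -2.856 -2.266 0.601
vertex -3.179 -2.073 0.213
vertex -2.865 -1.736 0.496
endloop
endfacet
facet normal 0.500 0.176 0.848
outer loop
vertex -2.856 -2.266 0.601
vertex -2.865 -1.736 0.496
vertex -4.681 -1.827 1.587
endloop
endfacet

endsolid
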